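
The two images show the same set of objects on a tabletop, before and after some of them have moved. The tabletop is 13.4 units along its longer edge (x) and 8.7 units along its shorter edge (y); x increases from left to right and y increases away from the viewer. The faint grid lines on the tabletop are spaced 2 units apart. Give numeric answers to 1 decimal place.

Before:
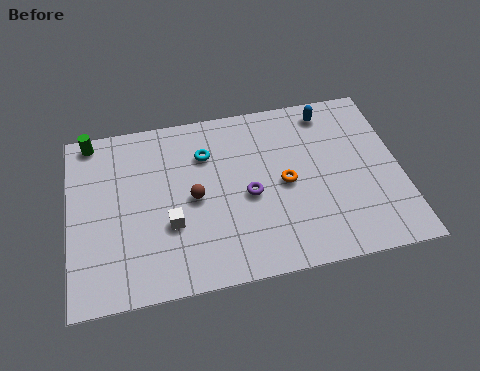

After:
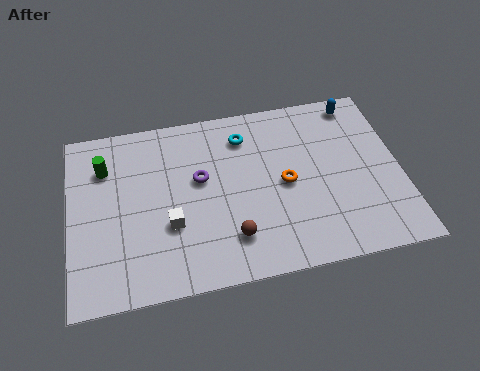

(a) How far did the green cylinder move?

1.6

From (1.0, 7.9) to (1.5, 6.4), the green cylinder covered √(0.5² + 1.5²) ≈ 1.6 units.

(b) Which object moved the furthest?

the brown sphere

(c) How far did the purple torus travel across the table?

2.2

The purple torus was near (7.2, 3.9) before and (5.3, 5.1) after, so it travelled √(1.9² + 1.2²) ≈ 2.2 units.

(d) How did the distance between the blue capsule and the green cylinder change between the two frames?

+0.8

The distance was about 9.7 in the first image and 10.5 in the second, so they moved 0.8 units further apart.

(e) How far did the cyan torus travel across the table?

1.7

The cyan torus was near (5.6, 6.3) before and (7.2, 6.9) after, so it travelled √(1.6² + 0.6²) ≈ 1.7 units.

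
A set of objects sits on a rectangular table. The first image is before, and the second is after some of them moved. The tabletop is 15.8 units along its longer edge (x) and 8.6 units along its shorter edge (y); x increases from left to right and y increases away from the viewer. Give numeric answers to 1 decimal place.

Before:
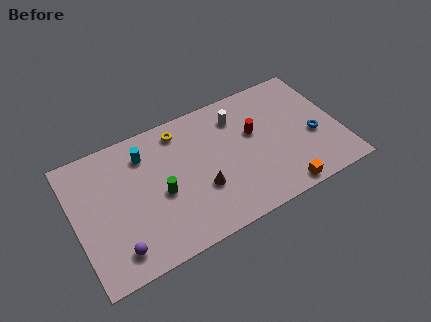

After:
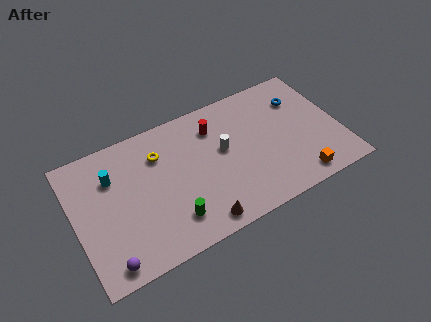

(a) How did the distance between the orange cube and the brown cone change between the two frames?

+1.0

They were about 5.0 units apart before and 6.0 after — 1.0 units further apart.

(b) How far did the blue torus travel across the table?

2.8

The blue torus was near (14.2, 3.5) before and (13.8, 6.3) after, so it travelled √(0.4² + 2.8²) ≈ 2.8 units.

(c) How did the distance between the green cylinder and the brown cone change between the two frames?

-0.7

The distance was about 2.4 in the first image and 1.7 in the second, so they moved 0.7 units closer together.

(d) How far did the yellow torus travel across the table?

1.7

The yellow torus moved from about (6.6, 7.3) to (5.2, 6.3), a distance of √(1.4² + 1.0²) ≈ 1.7.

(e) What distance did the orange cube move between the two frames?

1.1

The orange cube moved from about (11.8, 0.8) to (12.9, 1.1), a distance of √(1.1² + 0.3²) ≈ 1.1.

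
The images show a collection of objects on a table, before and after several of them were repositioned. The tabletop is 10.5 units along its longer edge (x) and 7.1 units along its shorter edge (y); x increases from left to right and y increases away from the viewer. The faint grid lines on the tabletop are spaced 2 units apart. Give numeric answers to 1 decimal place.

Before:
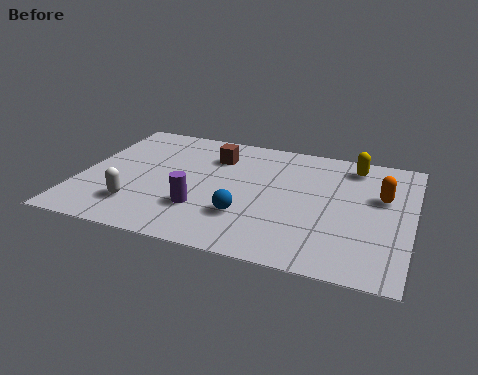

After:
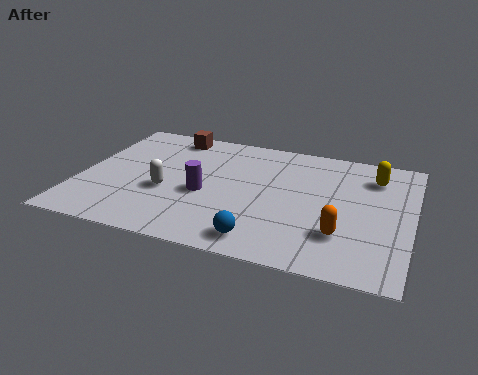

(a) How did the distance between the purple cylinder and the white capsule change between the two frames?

-0.8

The distance was about 2.0 in the first image and 1.2 in the second, so they moved 0.8 units closer together.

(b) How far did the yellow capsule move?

0.9

From (8.5, 6.0) to (9.2, 5.5), the yellow capsule covered √(0.7² + 0.5²) ≈ 0.9 units.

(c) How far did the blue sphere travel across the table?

1.3

The blue sphere was near (5.4, 2.1) before and (6.0, 1.0) after, so it travelled √(0.6² + 1.1²) ≈ 1.3 units.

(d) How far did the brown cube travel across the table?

1.7

The brown cube was near (4.1, 5.3) before and (2.6, 6.2) after, so it travelled √(1.5² + 0.9²) ≈ 1.7 units.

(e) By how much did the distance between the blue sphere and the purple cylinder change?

+1.4

Before: roughly 1.4 units apart; after: 2.8. That's 1.4 units further apart.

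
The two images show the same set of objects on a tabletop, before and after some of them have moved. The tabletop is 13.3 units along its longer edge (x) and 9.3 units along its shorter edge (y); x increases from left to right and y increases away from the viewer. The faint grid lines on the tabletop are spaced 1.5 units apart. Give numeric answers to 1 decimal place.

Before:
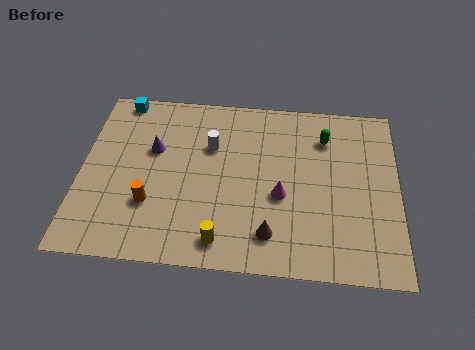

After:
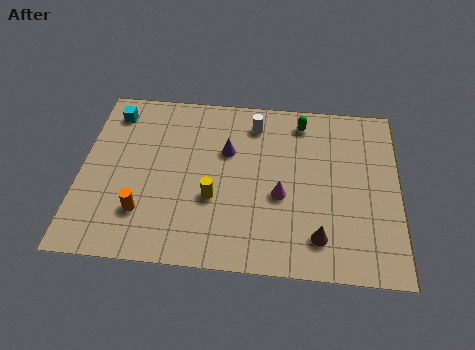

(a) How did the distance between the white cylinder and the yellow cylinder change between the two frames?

-0.4

Before: roughly 4.9 units apart; after: 4.5. That's 0.4 units closer together.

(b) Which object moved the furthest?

the purple cone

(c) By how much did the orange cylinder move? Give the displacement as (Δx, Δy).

(-0.3, -0.5)

The orange cylinder was at about (3.0, 2.9) and moved to about (2.7, 2.4).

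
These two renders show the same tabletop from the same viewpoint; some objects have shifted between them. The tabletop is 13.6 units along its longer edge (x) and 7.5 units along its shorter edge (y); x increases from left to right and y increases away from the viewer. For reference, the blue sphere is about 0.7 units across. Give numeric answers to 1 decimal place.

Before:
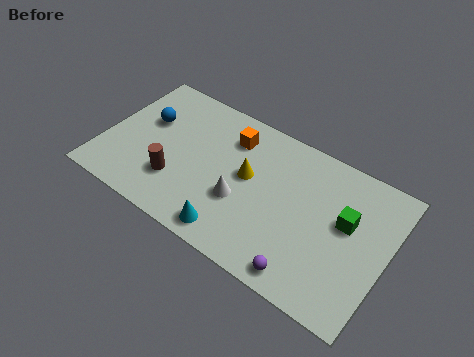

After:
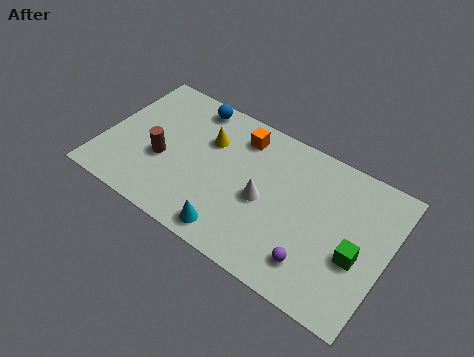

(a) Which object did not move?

the cyan cone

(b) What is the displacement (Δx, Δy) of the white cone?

(1.0, 0.6)

From the two frames, the white cone sits at roughly (6.8, 2.8) before and (7.8, 3.4) after.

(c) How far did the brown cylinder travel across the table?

1.1

The brown cylinder moved from about (3.7, 2.2) to (2.9, 3.0), a distance of √(0.8² + 0.8²) ≈ 1.1.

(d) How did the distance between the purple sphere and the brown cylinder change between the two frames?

+1.1

The distance was about 6.6 in the first image and 7.7 in the second, so they moved 1.1 units further apart.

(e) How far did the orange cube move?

0.5

The orange cube moved from about (5.8, 5.8) to (6.2, 6.1), a distance of √(0.4² + 0.3²) ≈ 0.5.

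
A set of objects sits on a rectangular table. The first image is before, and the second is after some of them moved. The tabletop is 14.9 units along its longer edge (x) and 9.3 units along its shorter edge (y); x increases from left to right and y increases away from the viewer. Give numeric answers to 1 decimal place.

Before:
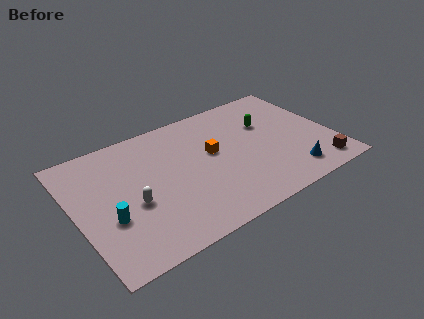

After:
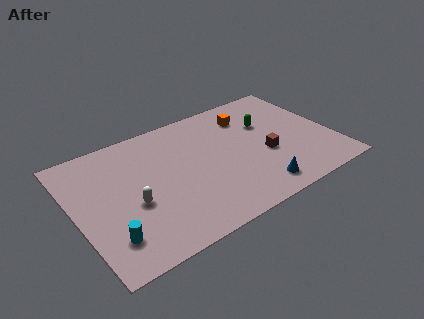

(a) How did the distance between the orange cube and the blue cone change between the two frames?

+0.4

They were about 5.4 units apart before and 5.8 after — 0.4 units further apart.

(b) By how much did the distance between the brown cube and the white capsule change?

-3.0

Before: roughly 10.8 units apart; after: 7.8. That's 3.0 units closer together.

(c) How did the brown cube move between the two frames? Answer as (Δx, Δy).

(-2.7, 2.4)

From the two frames, the brown cube sits at roughly (13.6, 1.3) before and (10.9, 3.7) after.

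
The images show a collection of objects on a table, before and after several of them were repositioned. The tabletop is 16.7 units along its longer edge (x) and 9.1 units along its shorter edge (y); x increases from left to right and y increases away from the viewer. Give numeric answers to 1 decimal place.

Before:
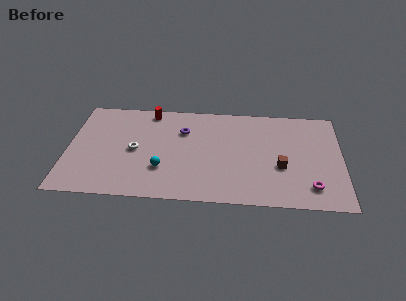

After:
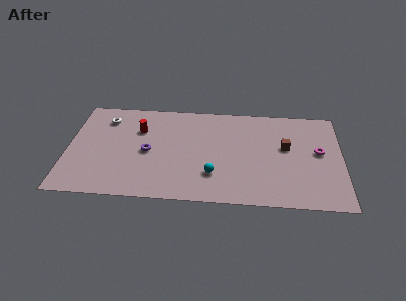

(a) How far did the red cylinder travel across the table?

1.9

The red cylinder moved from about (4.9, 8.1) to (4.3, 6.3), a distance of √(0.6² + 1.8²) ≈ 1.9.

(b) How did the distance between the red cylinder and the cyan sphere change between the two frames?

+0.6

They were about 5.4 units apart before and 6.0 after — 0.6 units further apart.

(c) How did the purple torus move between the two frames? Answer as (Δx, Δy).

(-2.1, -2.1)

The purple torus was at about (7.0, 6.4) and moved to about (4.9, 4.3).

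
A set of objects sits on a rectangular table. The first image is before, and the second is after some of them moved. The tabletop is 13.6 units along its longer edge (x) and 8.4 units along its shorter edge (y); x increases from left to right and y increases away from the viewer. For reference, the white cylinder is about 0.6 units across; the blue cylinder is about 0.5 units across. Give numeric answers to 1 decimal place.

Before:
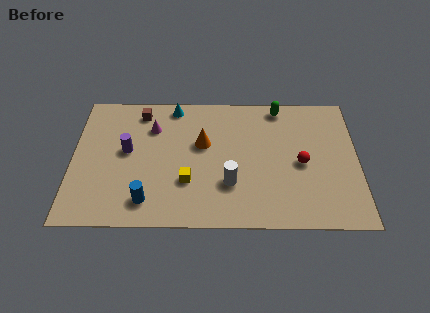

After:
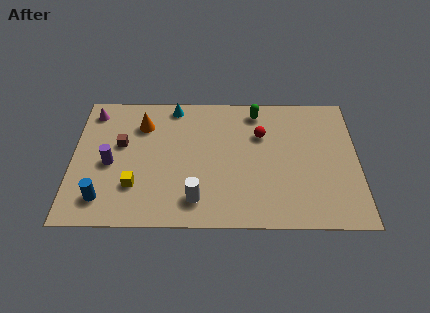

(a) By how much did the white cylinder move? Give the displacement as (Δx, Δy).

(-1.6, -1.0)

The white cylinder started near (7.5, 2.6) and ended near (5.9, 1.6).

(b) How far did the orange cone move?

3.1

From (6.2, 5.1) to (3.3, 6.3), the orange cone covered √(2.9² + 1.2²) ≈ 3.1 units.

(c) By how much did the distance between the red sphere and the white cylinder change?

+1.5

They were about 3.6 units apart before and 5.1 after — 1.5 units further apart.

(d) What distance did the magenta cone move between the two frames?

3.1

From (3.8, 6.1) to (0.9, 7.1), the magenta cone covered √(2.9² + 1.0²) ≈ 3.1 units.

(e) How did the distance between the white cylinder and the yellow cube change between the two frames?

+1.0

They were about 2.0 units apart before and 3.0 after — 1.0 units further apart.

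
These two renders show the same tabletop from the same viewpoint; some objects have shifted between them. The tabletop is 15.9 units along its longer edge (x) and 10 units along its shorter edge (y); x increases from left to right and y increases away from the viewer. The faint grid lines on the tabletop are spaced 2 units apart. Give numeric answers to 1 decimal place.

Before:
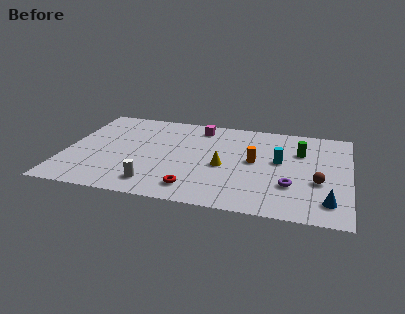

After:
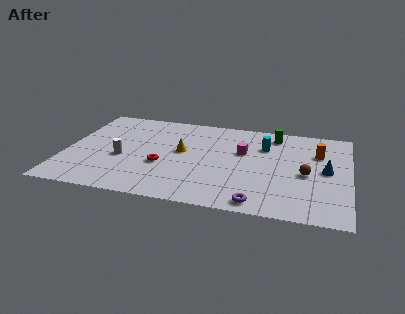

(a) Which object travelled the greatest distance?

the orange cylinder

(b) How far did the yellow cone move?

2.6

From (8.9, 4.4) to (6.5, 5.5), the yellow cone covered √(2.4² + 1.1²) ≈ 2.6 units.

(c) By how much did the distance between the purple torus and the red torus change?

+0.7

They were about 5.5 units apart before and 6.2 after — 0.7 units further apart.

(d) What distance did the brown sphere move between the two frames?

1.0

From (14.2, 3.8) to (13.5, 4.5), the brown sphere covered √(0.7² + 0.7²) ≈ 1.0 units.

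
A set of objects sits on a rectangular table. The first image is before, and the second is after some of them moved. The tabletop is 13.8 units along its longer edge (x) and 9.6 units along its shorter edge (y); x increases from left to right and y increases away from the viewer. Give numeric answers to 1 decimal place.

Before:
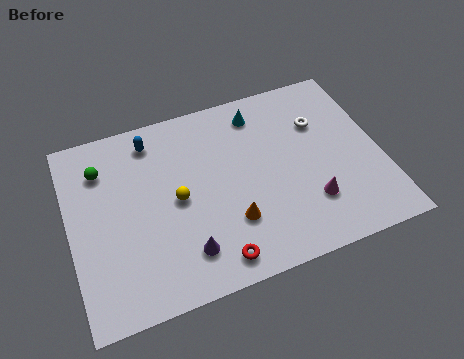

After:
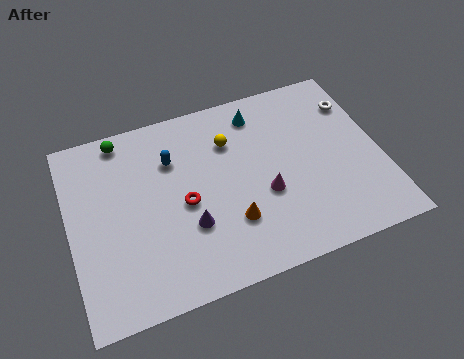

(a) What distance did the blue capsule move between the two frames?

1.5

The blue capsule was near (3.9, 8.1) before and (4.7, 6.8) after, so it travelled √(0.8² + 1.3²) ≈ 1.5 units.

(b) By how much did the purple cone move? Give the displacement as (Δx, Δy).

(0.3, 1.2)

The purple cone was at about (4.8, 2.0) and moved to about (5.1, 3.2).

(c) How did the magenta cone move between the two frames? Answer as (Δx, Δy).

(-1.9, 1.1)

From the two frames, the magenta cone sits at roughly (10.4, 2.6) before and (8.5, 3.7) after.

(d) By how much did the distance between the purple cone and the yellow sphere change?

+1.6

Before: roughly 2.7 units apart; after: 4.3. That's 1.6 units further apart.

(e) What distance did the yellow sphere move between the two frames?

3.4

The yellow sphere was near (4.7, 4.7) before and (7.3, 6.9) after, so it travelled √(2.6² + 2.2²) ≈ 3.4 units.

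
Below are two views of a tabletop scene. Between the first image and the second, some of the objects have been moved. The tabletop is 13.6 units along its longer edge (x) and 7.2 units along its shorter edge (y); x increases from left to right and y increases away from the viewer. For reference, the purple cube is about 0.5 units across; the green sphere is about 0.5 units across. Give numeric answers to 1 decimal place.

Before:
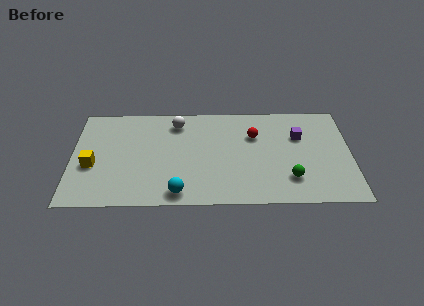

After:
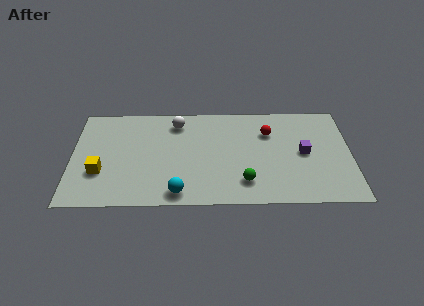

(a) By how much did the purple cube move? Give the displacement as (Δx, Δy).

(0.2, -1.2)

From the two frames, the purple cube sits at roughly (11.1, 4.8) before and (11.3, 3.6) after.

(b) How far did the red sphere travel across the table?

0.7

From (8.9, 4.9) to (9.6, 5.1), the red sphere covered √(0.7² + 0.2²) ≈ 0.7 units.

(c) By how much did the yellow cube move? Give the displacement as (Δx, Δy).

(0.4, -0.5)

The yellow cube started near (1.0, 2.9) and ended near (1.4, 2.4).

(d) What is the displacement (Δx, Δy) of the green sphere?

(-2.2, -0.2)

The green sphere started near (10.6, 1.8) and ended near (8.4, 1.6).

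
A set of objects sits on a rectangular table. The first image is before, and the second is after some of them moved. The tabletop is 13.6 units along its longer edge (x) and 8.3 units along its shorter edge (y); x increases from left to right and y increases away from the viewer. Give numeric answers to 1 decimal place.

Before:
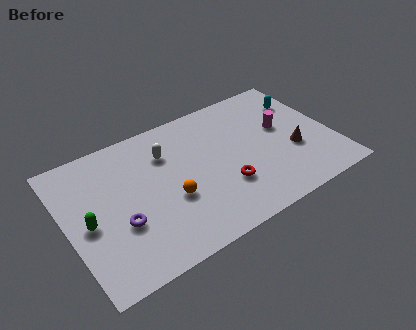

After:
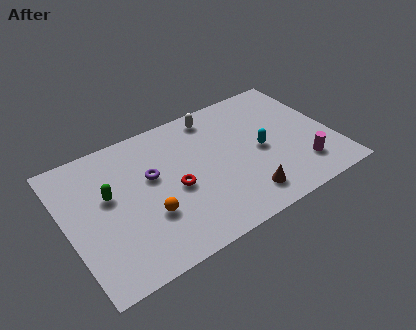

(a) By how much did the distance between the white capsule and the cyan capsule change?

-3.4

The distance was about 7.2 in the first image and 3.8 in the second, so they moved 3.4 units closer together.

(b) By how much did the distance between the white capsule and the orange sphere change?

+3.2

The distance was about 2.8 in the first image and 6.0 in the second, so they moved 3.2 units further apart.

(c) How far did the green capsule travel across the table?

1.6

The green capsule moved from about (1.0, 3.8) to (2.2, 4.9), a distance of √(1.2² + 1.1²) ≈ 1.6.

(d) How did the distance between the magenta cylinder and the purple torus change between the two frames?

-1.0

The distance was about 8.9 in the first image and 7.9 in the second, so they moved 1.0 units closer together.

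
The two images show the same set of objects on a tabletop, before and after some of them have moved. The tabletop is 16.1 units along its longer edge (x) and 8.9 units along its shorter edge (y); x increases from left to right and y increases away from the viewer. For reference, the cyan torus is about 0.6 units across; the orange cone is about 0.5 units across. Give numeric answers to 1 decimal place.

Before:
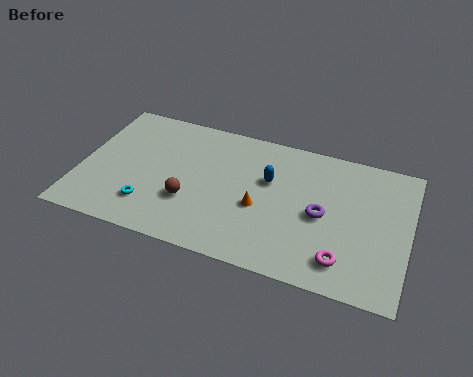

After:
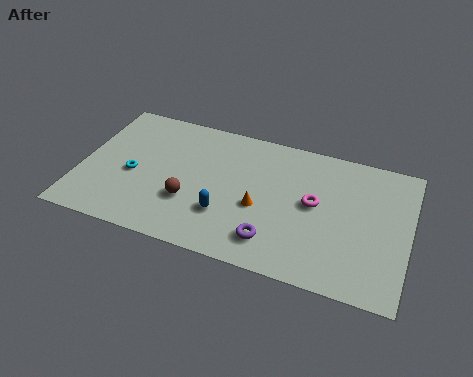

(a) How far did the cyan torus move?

2.1

The cyan torus moved from about (3.6, 2.1) to (2.6, 3.9), a distance of √(1.0² + 1.8²) ≈ 2.1.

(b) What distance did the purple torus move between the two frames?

3.3

The purple torus moved from about (11.9, 4.2) to (9.7, 1.8), a distance of √(2.2² + 2.4²) ≈ 3.3.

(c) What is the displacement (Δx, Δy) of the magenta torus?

(-1.6, 3.1)

From the two frames, the magenta torus sits at roughly (13.1, 1.7) before and (11.5, 4.8) after.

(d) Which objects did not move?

the brown sphere and the orange cone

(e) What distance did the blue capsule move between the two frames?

3.5

The blue capsule moved from about (9.2, 5.6) to (7.3, 2.7), a distance of √(1.9² + 2.9²) ≈ 3.5.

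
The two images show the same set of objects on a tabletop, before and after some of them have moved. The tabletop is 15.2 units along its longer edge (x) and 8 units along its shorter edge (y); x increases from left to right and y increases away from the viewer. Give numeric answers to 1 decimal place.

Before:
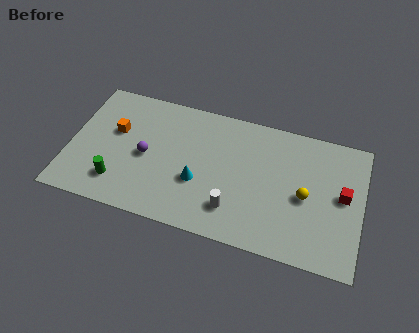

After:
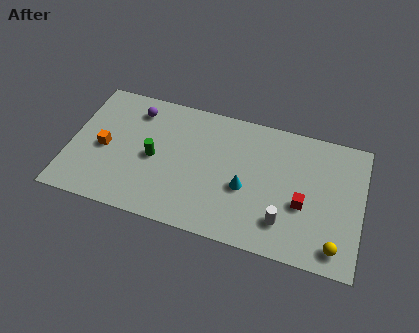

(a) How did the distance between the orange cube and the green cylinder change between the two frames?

-0.5

They were about 3.1 units apart before and 2.6 after — 0.5 units closer together.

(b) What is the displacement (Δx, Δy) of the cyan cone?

(2.4, 0.3)

The cyan cone started near (6.8, 3.0) and ended near (9.2, 3.3).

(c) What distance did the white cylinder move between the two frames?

2.6

The white cylinder was near (8.7, 1.9) before and (11.3, 1.9) after, so it travelled √(2.6² + 0.0²) ≈ 2.6 units.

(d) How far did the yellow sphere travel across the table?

3.0

The yellow sphere was near (12.3, 3.7) before and (14.0, 1.2) after, so it travelled √(1.7² + 2.5²) ≈ 3.0 units.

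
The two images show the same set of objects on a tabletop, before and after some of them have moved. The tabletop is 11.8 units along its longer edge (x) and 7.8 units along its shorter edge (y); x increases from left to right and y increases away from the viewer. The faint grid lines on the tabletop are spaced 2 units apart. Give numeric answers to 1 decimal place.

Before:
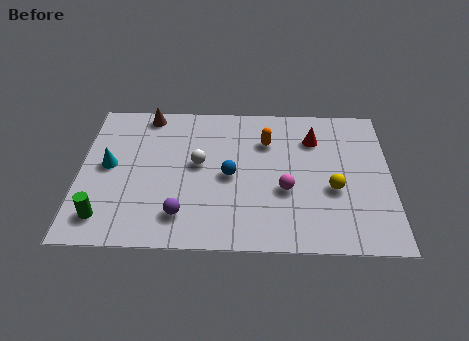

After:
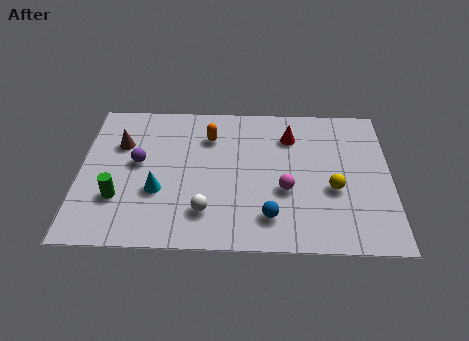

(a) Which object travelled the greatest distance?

the purple sphere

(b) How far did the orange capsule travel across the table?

2.2

From (7.1, 5.6) to (4.9, 5.8), the orange capsule covered √(2.2² + 0.2²) ≈ 2.2 units.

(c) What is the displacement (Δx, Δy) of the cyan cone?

(1.9, -1.3)

The cyan cone started near (1.1, 4.1) and ended near (3.0, 2.8).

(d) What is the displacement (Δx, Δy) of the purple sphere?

(-1.7, 2.7)

From the two frames, the purple sphere sits at roughly (3.9, 1.6) before and (2.2, 4.3) after.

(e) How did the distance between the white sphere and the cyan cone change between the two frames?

-1.3

They were about 3.4 units apart before and 2.1 after — 1.3 units closer together.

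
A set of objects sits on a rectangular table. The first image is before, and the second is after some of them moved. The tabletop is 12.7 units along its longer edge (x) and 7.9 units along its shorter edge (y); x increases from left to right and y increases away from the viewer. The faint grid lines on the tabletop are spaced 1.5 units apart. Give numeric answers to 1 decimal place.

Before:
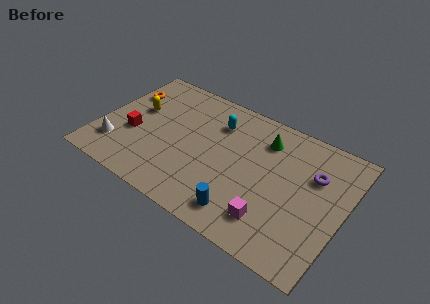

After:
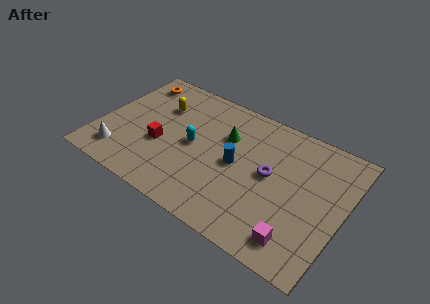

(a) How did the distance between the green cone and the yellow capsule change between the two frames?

-3.1

Before: roughly 6.7 units apart; after: 3.6. That's 3.1 units closer together.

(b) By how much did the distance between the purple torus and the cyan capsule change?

-1.2

The distance was about 5.2 in the first image and 4.0 in the second, so they moved 1.2 units closer together.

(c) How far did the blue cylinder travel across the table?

2.7

The blue cylinder was near (8.0, 1.3) before and (7.2, 3.9) after, so it travelled √(0.8² + 2.6²) ≈ 2.7 units.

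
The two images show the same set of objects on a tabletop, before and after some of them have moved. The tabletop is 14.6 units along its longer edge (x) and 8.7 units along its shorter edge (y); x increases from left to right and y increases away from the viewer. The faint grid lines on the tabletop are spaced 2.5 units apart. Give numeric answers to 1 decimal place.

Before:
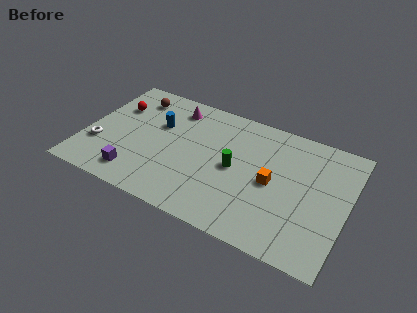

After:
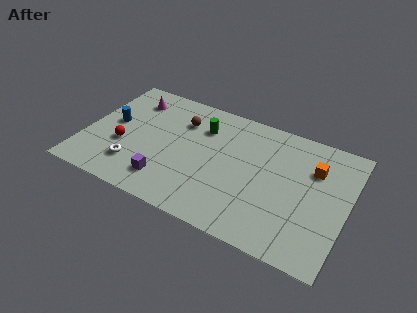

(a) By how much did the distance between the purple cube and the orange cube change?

+1.0

They were about 7.8 units apart before and 8.8 after — 1.0 units further apart.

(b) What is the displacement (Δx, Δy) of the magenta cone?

(-2.4, -0.3)

The magenta cone was at about (4.6, 7.2) and moved to about (2.2, 6.9).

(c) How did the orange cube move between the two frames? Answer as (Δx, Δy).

(2.1, 1.9)

The orange cube started near (10.5, 4.2) and ended near (12.6, 6.1).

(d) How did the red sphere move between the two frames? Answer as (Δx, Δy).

(0.8, -2.7)

The red sphere was at about (1.4, 6.0) and moved to about (2.2, 3.3).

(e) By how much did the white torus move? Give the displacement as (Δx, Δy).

(2.1, -0.7)

The white torus started near (0.9, 2.8) and ended near (3.0, 2.1).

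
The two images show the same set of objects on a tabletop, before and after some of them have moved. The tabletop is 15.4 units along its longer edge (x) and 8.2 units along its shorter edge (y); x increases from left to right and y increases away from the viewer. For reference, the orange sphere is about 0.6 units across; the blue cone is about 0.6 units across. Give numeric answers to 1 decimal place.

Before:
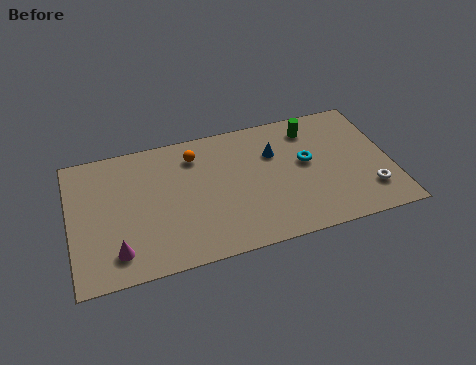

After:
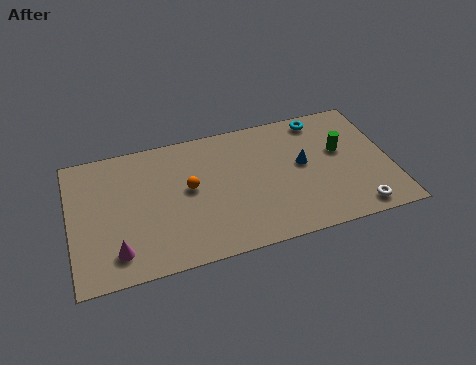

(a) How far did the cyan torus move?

2.8

The cyan torus was near (11.4, 4.6) before and (12.3, 7.2) after, so it travelled √(0.9² + 2.6²) ≈ 2.8 units.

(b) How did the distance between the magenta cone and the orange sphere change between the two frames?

-1.7

The distance was about 6.3 in the first image and 4.6 in the second, so they moved 1.7 units closer together.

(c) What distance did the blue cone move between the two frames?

1.7

The blue cone moved from about (9.9, 5.6) to (11.2, 4.5), a distance of √(1.3² + 1.1²) ≈ 1.7.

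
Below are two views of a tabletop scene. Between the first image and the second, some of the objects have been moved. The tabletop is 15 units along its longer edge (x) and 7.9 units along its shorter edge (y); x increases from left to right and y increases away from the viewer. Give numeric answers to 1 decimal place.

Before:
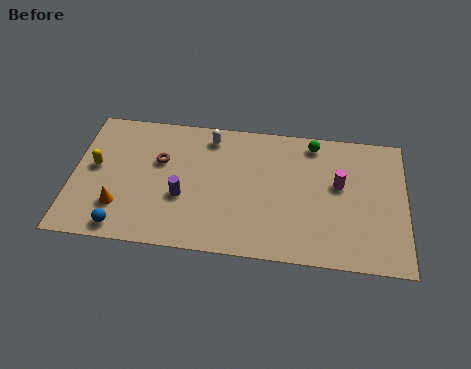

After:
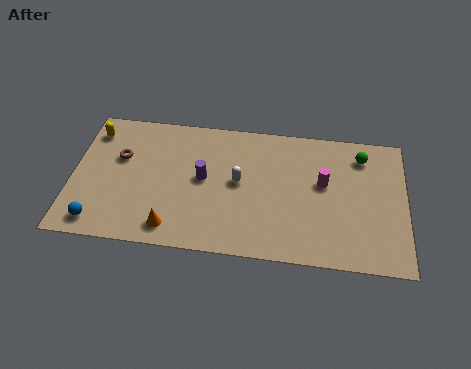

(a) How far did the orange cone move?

2.6

The orange cone moved from about (2.2, 2.1) to (4.6, 1.2), a distance of √(2.4² + 0.9²) ≈ 2.6.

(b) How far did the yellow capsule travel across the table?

2.1

The yellow capsule moved from about (1.0, 4.3) to (0.8, 6.4), a distance of √(0.2² + 2.1²) ≈ 2.1.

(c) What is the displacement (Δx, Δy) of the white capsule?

(1.4, -2.5)

The white capsule started near (6.1, 6.7) and ended near (7.5, 4.2).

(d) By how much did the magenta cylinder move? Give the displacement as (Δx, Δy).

(-0.7, 0.0)

The magenta cylinder started near (12.0, 4.6) and ended near (11.3, 4.6).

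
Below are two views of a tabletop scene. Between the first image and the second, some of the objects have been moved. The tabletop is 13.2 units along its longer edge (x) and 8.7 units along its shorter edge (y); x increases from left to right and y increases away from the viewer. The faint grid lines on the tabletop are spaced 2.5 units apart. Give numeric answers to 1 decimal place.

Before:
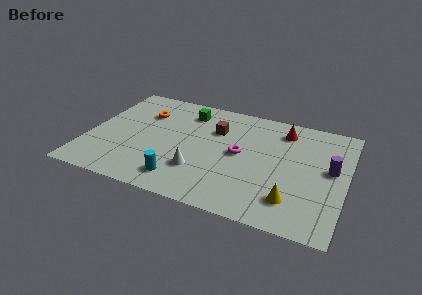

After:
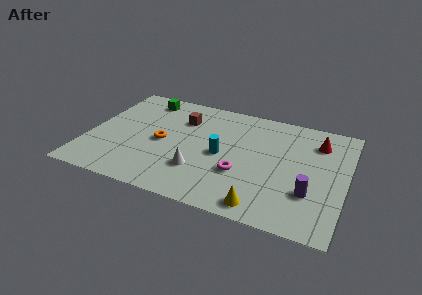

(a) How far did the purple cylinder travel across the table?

2.3

From (12.4, 4.8) to (11.5, 2.7), the purple cylinder covered √(0.9² + 2.1²) ≈ 2.3 units.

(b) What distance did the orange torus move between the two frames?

2.4

The orange torus was near (2.6, 6.2) before and (3.8, 4.1) after, so it travelled √(1.2² + 2.1²) ≈ 2.4 units.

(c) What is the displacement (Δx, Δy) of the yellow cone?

(-1.4, -0.9)

The yellow cone started near (10.7, 1.9) and ended near (9.3, 1.0).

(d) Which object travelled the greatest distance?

the cyan cylinder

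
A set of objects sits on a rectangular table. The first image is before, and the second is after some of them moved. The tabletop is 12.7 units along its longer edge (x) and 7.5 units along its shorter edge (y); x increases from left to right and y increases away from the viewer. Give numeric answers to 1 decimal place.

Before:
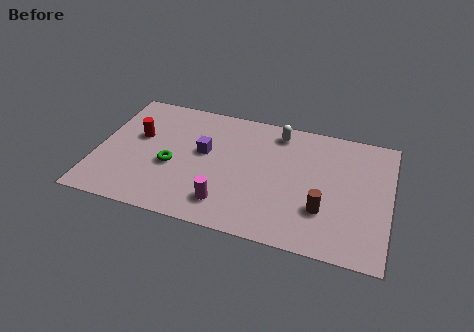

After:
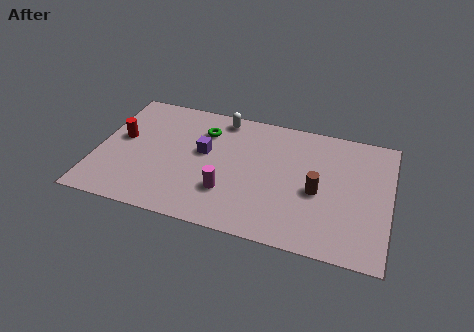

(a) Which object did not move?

the purple cube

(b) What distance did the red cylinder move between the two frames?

0.8

The red cylinder moved from about (1.7, 4.5) to (1.0, 4.2), a distance of √(0.7² + 0.3²) ≈ 0.8.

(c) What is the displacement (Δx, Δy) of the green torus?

(1.2, 2.5)

The green torus started near (3.3, 3.1) and ended near (4.5, 5.6).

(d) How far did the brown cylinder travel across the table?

1.0

From (9.9, 2.3) to (9.6, 3.3), the brown cylinder covered √(0.3² + 1.0²) ≈ 1.0 units.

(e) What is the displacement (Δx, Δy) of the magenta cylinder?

(0.0, 0.7)

From the two frames, the magenta cylinder sits at roughly (5.8, 1.5) before and (5.8, 2.2) after.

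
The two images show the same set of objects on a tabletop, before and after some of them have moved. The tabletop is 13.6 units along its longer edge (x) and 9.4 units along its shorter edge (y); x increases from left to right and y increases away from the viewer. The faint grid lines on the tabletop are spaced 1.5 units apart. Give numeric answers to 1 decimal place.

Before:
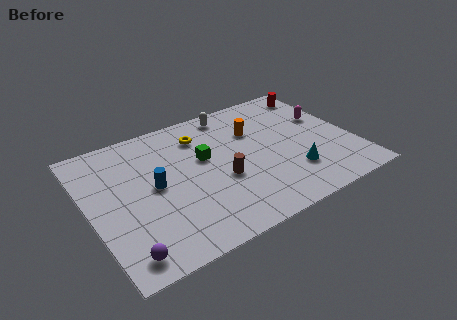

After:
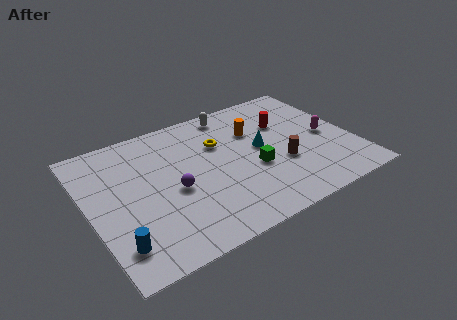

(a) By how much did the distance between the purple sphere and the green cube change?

-2.4

The distance was about 6.5 in the first image and 4.1 in the second, so they moved 2.4 units closer together.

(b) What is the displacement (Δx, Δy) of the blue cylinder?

(-2.3, -2.9)

The blue cylinder started near (3.3, 4.8) and ended near (1.0, 1.9).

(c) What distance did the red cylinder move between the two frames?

2.8

The red cylinder was near (12.6, 8.0) before and (10.4, 6.3) after, so it travelled √(2.2² + 1.7²) ≈ 2.8 units.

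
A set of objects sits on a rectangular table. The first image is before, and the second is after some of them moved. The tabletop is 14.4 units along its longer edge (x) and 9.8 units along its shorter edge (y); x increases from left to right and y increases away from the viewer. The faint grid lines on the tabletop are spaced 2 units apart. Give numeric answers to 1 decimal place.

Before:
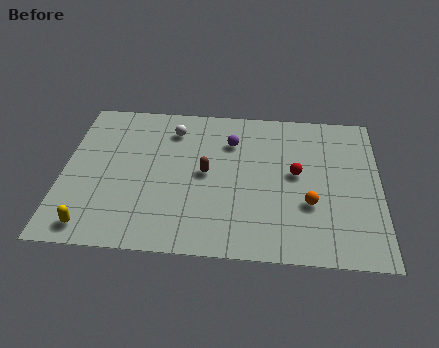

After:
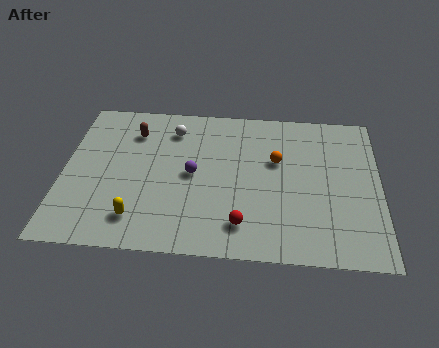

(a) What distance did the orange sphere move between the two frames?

3.1

The orange sphere moved from about (11.2, 3.4) to (9.7, 6.1), a distance of √(1.5² + 2.7²) ≈ 3.1.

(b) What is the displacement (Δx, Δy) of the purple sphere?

(-1.7, -2.3)

The purple sphere started near (7.6, 7.2) and ended near (5.9, 4.9).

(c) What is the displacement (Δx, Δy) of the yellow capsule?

(2.0, 0.7)

The yellow capsule was at about (1.5, 1.2) and moved to about (3.5, 1.9).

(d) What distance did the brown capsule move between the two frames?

4.2

From (6.5, 5.0) to (3.1, 7.5), the brown capsule covered √(3.4² + 2.5²) ≈ 4.2 units.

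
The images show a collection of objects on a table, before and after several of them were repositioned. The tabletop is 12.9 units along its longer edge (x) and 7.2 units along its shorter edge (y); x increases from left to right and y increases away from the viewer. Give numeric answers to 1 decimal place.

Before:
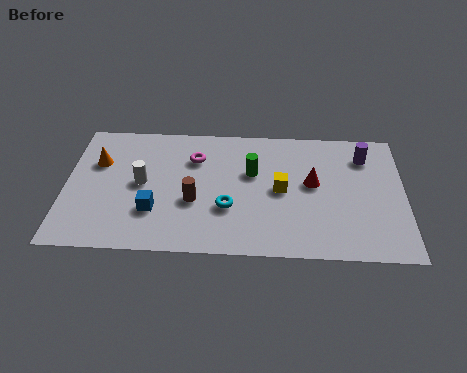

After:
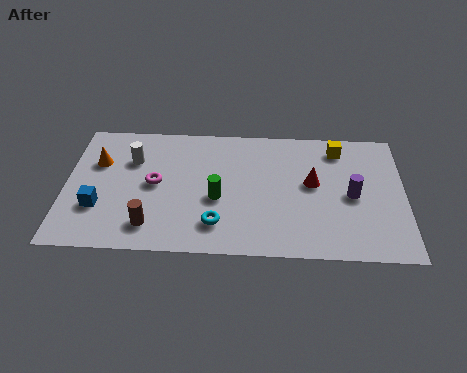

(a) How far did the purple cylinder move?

2.3

From (11.4, 5.6) to (10.9, 3.4), the purple cylinder covered √(0.5² + 2.2²) ≈ 2.3 units.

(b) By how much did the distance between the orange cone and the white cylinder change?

-0.7

They were about 2.0 units apart before and 1.3 after — 0.7 units closer together.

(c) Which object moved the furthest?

the yellow cube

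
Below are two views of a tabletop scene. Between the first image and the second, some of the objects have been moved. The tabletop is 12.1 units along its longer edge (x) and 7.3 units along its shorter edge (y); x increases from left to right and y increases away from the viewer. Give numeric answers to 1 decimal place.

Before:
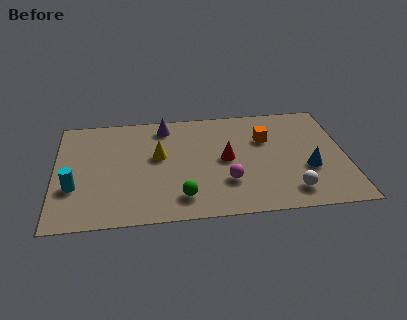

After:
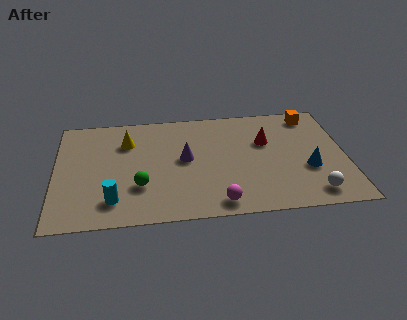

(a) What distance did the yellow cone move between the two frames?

1.7

The yellow cone moved from about (4.3, 4.2) to (3.0, 5.3), a distance of √(1.3² + 1.1²) ≈ 1.7.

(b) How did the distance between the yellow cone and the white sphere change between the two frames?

+2.6

Before: roughly 6.1 units apart; after: 8.7. That's 2.6 units further apart.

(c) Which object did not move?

the blue cone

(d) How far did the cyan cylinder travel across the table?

1.9

The cyan cylinder moved from about (0.8, 2.5) to (2.4, 1.5), a distance of √(1.6² + 1.0²) ≈ 1.9.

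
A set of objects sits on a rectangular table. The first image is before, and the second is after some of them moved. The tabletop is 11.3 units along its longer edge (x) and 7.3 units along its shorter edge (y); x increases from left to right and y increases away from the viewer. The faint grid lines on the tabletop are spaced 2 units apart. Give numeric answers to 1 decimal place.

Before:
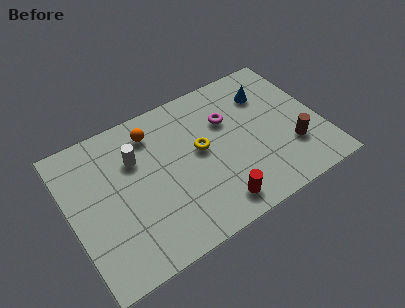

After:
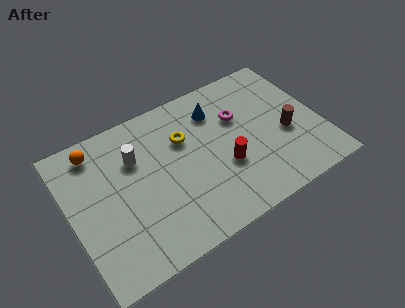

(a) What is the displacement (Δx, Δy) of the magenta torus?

(0.5, -0.1)

The magenta torus was at about (7.3, 4.9) and moved to about (7.8, 4.8).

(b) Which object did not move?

the white cylinder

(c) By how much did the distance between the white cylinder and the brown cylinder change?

-0.4

They were about 7.3 units apart before and 6.9 after — 0.4 units closer together.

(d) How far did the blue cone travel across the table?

2.3

From (9.2, 5.4) to (6.9, 5.6), the blue cone covered √(2.3² + 0.2²) ≈ 2.3 units.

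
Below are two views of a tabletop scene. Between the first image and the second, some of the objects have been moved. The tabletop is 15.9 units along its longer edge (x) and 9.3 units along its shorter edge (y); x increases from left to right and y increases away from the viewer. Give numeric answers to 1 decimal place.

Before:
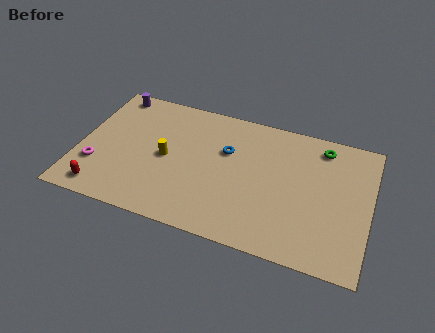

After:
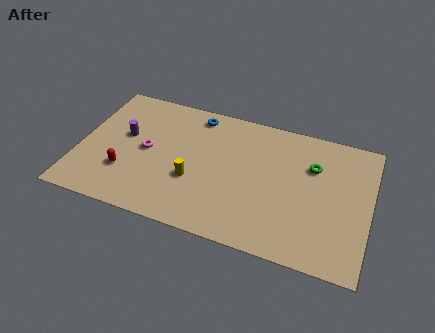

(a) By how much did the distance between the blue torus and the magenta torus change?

-3.4

The distance was about 7.6 in the first image and 4.2 in the second, so they moved 3.4 units closer together.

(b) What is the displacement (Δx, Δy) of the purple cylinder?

(1.0, -2.9)

From the two frames, the purple cylinder sits at roughly (1.4, 8.3) before and (2.4, 5.4) after.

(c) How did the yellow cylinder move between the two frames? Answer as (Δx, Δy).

(1.6, -1.1)

The yellow cylinder started near (4.8, 4.5) and ended near (6.4, 3.4).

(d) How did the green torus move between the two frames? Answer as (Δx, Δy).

(-0.4, -1.5)

From the two frames, the green torus sits at roughly (13.1, 7.9) before and (12.7, 6.4) after.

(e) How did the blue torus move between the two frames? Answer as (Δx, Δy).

(-1.9, 2.1)

The blue torus started near (8.0, 6.0) and ended near (6.1, 8.1).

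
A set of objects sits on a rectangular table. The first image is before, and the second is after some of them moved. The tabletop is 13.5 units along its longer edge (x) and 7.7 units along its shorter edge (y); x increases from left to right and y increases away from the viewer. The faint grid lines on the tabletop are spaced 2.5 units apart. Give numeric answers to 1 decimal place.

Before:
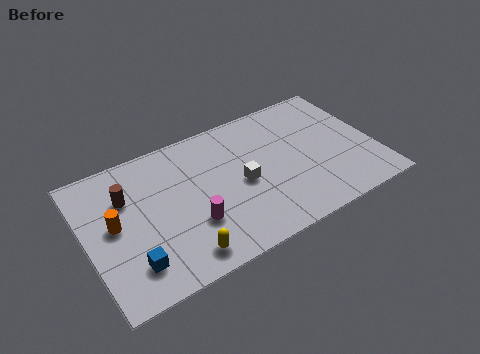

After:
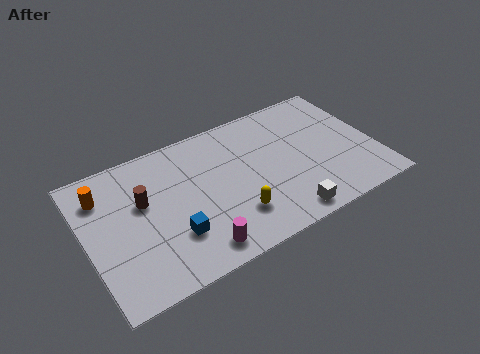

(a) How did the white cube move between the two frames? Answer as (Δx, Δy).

(1.6, -2.7)

The white cube was at about (7.2, 3.6) and moved to about (8.8, 0.9).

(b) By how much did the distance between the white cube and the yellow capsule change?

-1.6

The distance was about 4.1 in the first image and 2.5 in the second, so they moved 1.6 units closer together.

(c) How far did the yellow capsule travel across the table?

2.8

The yellow capsule was near (4.0, 1.1) before and (6.6, 2.0) after, so it travelled √(2.6² + 0.9²) ≈ 2.8 units.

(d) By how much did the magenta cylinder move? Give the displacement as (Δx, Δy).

(0.0, -1.4)

The magenta cylinder started near (4.7, 2.5) and ended near (4.7, 1.1).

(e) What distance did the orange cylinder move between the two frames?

1.8

The orange cylinder moved from about (1.3, 4.1) to (1.0, 5.9), a distance of √(0.3² + 1.8²) ≈ 1.8.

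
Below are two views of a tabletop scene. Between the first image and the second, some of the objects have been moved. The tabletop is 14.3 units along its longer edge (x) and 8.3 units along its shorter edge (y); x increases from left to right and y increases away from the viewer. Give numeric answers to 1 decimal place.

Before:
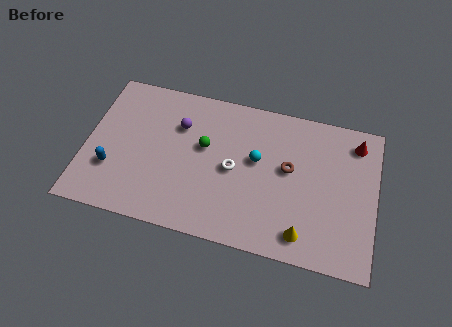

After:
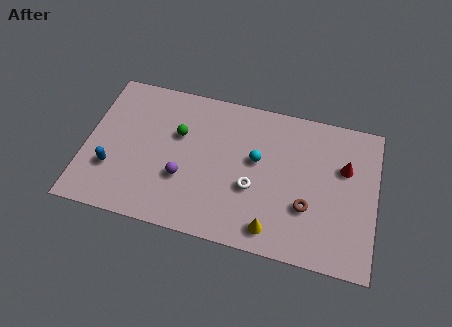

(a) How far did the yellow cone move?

1.5

From (10.9, 1.3) to (9.4, 1.2), the yellow cone covered √(1.5² + 0.1²) ≈ 1.5 units.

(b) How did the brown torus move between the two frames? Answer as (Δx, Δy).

(1.0, -1.9)

The brown torus was at about (10.0, 4.7) and moved to about (11.0, 2.8).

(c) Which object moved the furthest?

the purple sphere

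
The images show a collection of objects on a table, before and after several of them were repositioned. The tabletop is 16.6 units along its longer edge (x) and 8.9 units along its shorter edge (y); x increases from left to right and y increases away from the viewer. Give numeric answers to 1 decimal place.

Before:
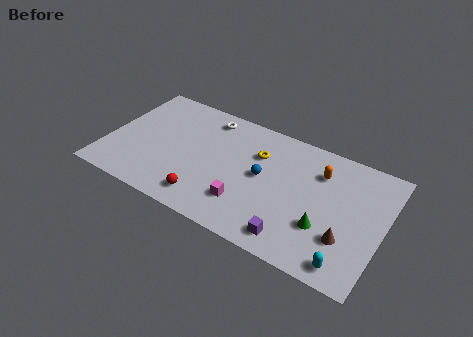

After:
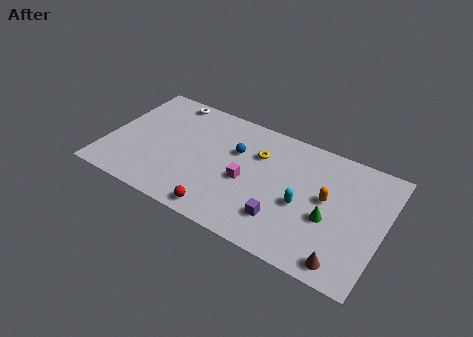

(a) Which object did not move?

the yellow torus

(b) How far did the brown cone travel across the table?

1.6

From (14.6, 2.7) to (14.7, 1.1), the brown cone covered √(0.1² + 1.6²) ≈ 1.6 units.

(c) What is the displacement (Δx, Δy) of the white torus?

(-2.5, 0.4)

The white torus started near (5.6, 7.6) and ended near (3.1, 8.0).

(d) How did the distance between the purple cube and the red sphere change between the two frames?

-1.6

They were about 5.3 units apart before and 3.7 after — 1.6 units closer together.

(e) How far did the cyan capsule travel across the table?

4.0

From (14.9, 1.1) to (11.9, 3.8), the cyan capsule covered √(3.0² + 2.7²) ≈ 4.0 units.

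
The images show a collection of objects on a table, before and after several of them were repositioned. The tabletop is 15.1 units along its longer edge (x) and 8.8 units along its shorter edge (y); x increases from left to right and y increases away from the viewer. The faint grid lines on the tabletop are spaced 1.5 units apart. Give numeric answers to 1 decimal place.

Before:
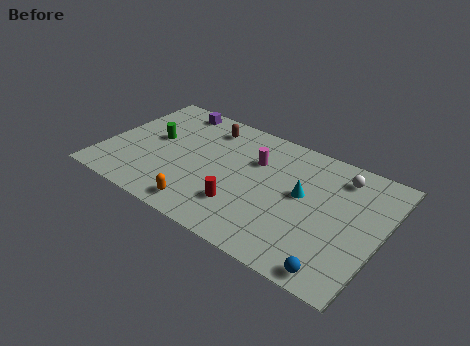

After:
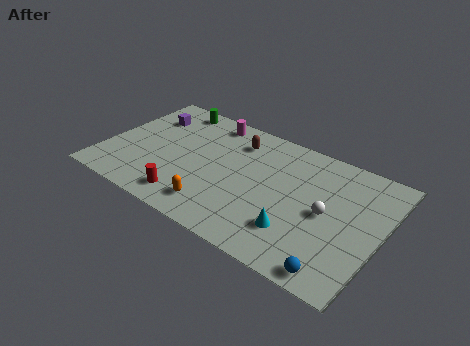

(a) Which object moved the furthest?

the magenta cylinder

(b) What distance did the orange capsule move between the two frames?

0.7

The orange capsule moved from about (6.0, 1.2) to (6.6, 1.6), a distance of √(0.6² + 0.4²) ≈ 0.7.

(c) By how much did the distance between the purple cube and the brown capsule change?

+2.8

The distance was about 2.2 in the first image and 5.0 in the second, so they moved 2.8 units further apart.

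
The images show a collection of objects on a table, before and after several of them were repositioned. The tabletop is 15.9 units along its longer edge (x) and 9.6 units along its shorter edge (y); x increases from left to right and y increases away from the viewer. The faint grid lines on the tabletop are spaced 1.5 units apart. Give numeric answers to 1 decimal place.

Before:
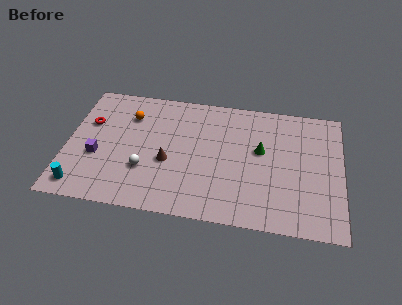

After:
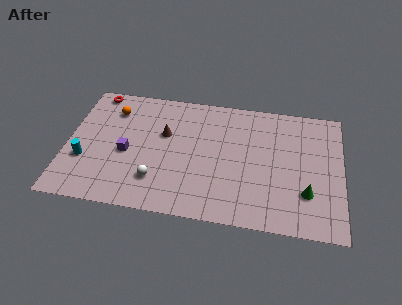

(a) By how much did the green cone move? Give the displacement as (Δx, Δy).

(2.7, -2.8)

From the two frames, the green cone sits at roughly (11.2, 5.6) before and (13.9, 2.8) after.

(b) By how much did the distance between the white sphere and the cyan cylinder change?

+0.3

The distance was about 4.0 in the first image and 4.3 in the second, so they moved 0.3 units further apart.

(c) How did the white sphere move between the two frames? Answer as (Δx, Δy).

(0.7, -0.7)

The white sphere was at about (4.6, 3.1) and moved to about (5.3, 2.4).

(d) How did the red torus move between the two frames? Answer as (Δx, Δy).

(0.2, 2.5)

The red torus was at about (1.2, 6.2) and moved to about (1.4, 8.7).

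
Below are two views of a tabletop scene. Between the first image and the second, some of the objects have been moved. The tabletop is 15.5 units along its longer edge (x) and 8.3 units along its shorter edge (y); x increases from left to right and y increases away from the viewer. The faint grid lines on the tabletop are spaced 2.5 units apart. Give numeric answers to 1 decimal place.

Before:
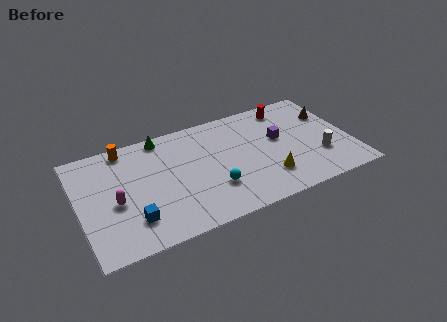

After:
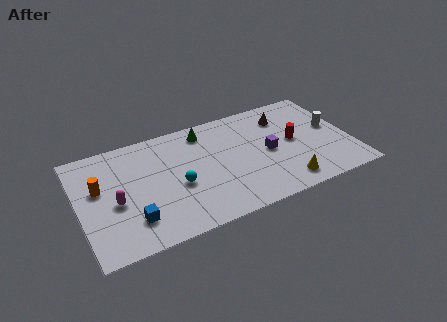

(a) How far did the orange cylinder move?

2.9

The orange cylinder moved from about (2.9, 7.4) to (1.2, 5.0), a distance of √(1.7² + 2.4²) ≈ 2.9.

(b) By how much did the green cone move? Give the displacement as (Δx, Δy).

(2.4, -0.5)

From the two frames, the green cone sits at roughly (5.0, 7.5) before and (7.4, 7.0) after.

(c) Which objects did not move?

the magenta capsule and the blue cube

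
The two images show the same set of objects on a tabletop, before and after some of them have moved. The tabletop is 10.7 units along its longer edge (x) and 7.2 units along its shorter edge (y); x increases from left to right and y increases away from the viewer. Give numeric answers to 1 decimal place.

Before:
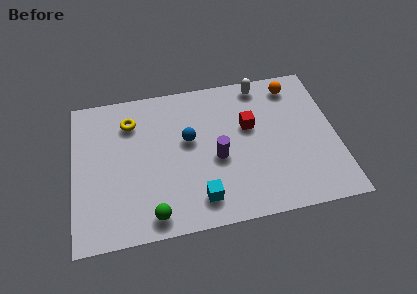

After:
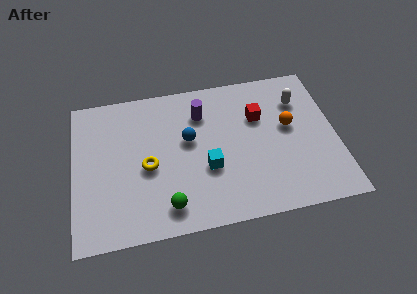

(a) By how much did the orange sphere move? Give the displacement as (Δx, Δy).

(-0.3, -2.0)

The orange sphere was at about (9.1, 6.1) and moved to about (8.8, 4.1).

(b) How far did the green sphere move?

0.7

From (3.1, 0.9) to (3.7, 1.2), the green sphere covered √(0.6² + 0.3²) ≈ 0.7 units.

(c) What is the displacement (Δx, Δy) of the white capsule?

(1.5, -1.1)

The white capsule started near (7.8, 6.4) and ended near (9.3, 5.3).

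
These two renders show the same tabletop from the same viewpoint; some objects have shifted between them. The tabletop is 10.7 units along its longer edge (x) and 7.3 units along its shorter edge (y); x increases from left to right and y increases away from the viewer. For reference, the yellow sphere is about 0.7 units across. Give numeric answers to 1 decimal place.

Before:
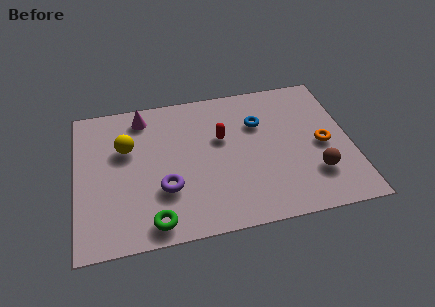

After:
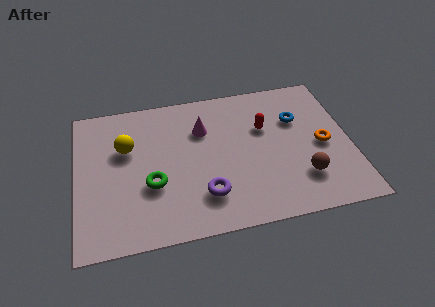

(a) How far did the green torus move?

1.8

From (2.9, 0.9) to (2.9, 2.7), the green torus covered √(0.0² + 1.8²) ≈ 1.8 units.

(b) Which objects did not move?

the yellow sphere and the orange torus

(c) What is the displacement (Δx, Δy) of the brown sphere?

(-0.5, -0.1)

The brown sphere started near (9.2, 2.0) and ended near (8.7, 1.9).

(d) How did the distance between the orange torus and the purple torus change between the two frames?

-1.3

They were about 6.3 units apart before and 5.0 after — 1.3 units closer together.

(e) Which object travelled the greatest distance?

the magenta cone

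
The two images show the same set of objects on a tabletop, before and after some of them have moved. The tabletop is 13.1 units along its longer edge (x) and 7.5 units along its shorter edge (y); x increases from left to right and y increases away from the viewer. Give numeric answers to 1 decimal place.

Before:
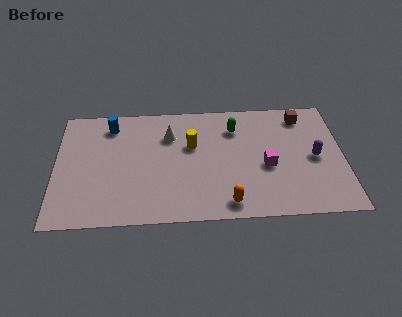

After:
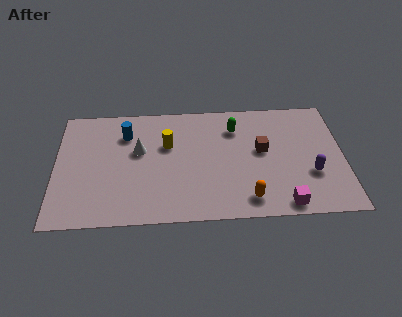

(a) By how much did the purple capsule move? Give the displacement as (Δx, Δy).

(-0.2, -1.0)

The purple capsule was at about (11.8, 3.6) and moved to about (11.6, 2.6).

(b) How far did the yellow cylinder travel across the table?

1.1

The yellow cylinder moved from about (6.2, 4.7) to (5.1, 4.8), a distance of √(1.1² + 0.1²) ≈ 1.1.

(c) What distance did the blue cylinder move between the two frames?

0.9

From (2.5, 6.2) to (3.2, 5.6), the blue cylinder covered √(0.7² + 0.6²) ≈ 0.9 units.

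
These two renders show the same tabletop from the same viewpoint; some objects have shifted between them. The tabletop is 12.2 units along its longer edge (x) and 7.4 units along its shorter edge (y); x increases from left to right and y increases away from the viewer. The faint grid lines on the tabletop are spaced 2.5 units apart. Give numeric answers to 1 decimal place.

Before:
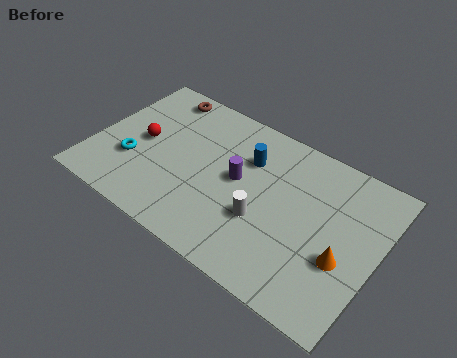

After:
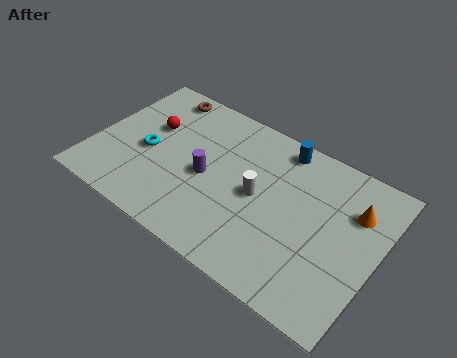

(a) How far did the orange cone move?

2.4

From (10.9, 2.8) to (11.0, 5.2), the orange cone covered √(0.1² + 2.4²) ≈ 2.4 units.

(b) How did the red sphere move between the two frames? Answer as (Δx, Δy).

(0.2, 0.9)

The red sphere was at about (2.0, 3.7) and moved to about (2.2, 4.6).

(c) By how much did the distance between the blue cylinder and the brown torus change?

+1.0

Before: roughly 4.4 units apart; after: 5.4. That's 1.0 units further apart.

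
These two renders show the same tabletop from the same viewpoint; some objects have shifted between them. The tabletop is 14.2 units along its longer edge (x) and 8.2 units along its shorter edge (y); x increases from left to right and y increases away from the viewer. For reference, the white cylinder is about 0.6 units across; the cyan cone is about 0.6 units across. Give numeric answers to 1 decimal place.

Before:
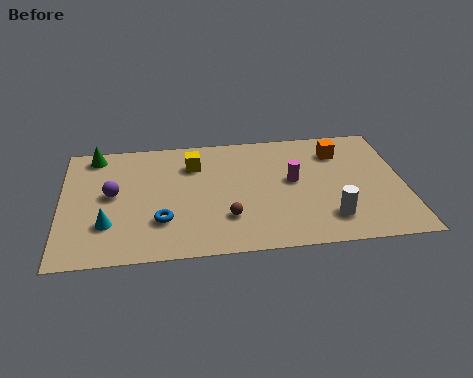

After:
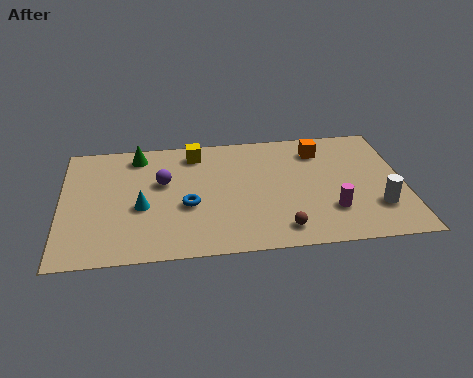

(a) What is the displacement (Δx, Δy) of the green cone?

(1.8, -0.2)

The green cone started near (1.4, 7.2) and ended near (3.2, 7.0).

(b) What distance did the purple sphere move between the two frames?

2.2

The purple sphere was near (2.1, 4.4) before and (4.2, 5.0) after, so it travelled √(2.1² + 0.6²) ≈ 2.2 units.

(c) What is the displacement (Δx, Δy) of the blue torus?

(1.1, 0.9)

The blue torus was at about (4.1, 2.4) and moved to about (5.2, 3.3).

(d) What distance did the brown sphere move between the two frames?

2.4

The brown sphere was near (6.8, 2.3) before and (9.0, 1.3) after, so it travelled √(2.2² + 1.0²) ≈ 2.4 units.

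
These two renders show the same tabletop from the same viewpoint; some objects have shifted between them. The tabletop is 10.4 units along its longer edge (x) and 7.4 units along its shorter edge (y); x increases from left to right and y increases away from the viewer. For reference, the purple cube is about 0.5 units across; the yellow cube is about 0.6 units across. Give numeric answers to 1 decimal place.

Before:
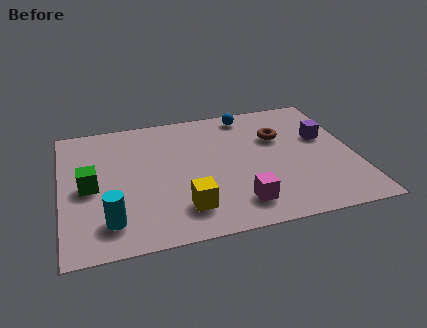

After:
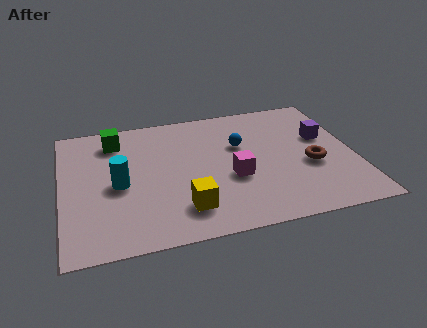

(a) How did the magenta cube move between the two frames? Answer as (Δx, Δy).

(-0.1, 1.5)

The magenta cube was at about (6.1, 1.4) and moved to about (6.0, 2.9).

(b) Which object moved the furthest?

the green cube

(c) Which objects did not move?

the yellow cube and the purple cube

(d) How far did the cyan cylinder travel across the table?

1.9

From (1.6, 1.5) to (2.0, 3.4), the cyan cylinder covered √(0.4² + 1.9²) ≈ 1.9 units.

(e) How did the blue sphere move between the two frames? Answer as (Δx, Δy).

(-0.4, -1.8)

From the two frames, the blue sphere sits at roughly (6.8, 6.5) before and (6.4, 4.7) after.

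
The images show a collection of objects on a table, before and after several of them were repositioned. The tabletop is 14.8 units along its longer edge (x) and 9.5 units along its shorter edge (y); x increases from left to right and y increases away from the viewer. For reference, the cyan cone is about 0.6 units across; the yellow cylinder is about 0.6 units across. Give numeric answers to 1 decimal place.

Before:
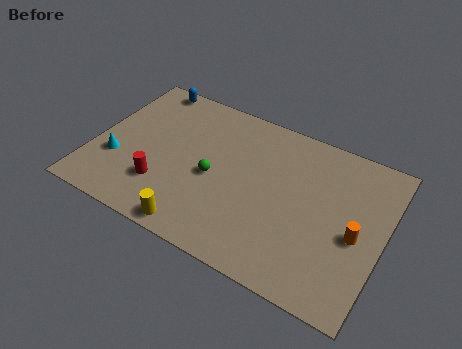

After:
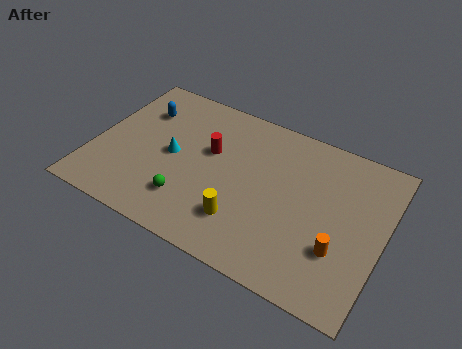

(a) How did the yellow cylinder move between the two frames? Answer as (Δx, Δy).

(2.1, 1.5)

The yellow cylinder started near (5.9, 0.9) and ended near (8.0, 2.4).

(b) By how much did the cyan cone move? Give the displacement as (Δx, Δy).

(2.7, 1.5)

The cyan cone started near (1.3, 3.2) and ended near (4.0, 4.7).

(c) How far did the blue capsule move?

1.8

From (2.0, 8.7) to (2.0, 6.9), the blue capsule covered √(0.0² + 1.8²) ≈ 1.8 units.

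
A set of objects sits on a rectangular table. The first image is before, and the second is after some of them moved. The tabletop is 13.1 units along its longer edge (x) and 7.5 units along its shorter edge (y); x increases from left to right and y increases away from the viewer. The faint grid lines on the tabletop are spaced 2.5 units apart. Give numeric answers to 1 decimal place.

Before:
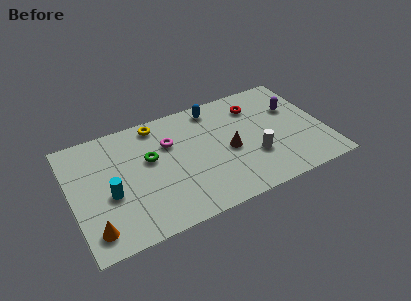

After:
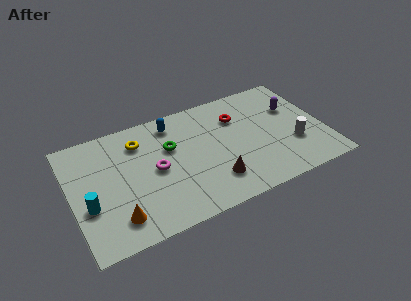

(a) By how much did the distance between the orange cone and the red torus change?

-2.2

Before: roughly 10.0 units apart; after: 7.8. That's 2.2 units closer together.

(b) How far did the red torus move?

1.1

From (9.8, 5.8) to (8.8, 5.4), the red torus covered √(1.0² + 0.4²) ≈ 1.1 units.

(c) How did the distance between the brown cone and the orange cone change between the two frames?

-2.5

They were about 7.5 units apart before and 5.0 after — 2.5 units closer together.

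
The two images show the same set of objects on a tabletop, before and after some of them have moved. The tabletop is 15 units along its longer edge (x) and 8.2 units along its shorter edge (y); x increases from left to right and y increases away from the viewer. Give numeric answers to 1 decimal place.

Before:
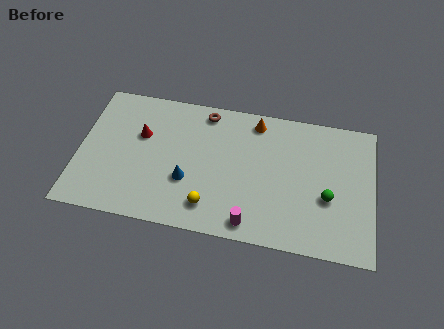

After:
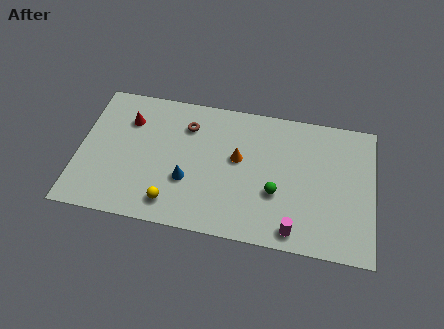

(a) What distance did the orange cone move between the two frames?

2.5

From (8.9, 7.1) to (8.1, 4.7), the orange cone covered √(0.8² + 2.4²) ≈ 2.5 units.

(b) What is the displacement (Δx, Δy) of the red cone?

(-0.7, 0.8)

The red cone started near (3.1, 5.2) and ended near (2.4, 6.0).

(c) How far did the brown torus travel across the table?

1.3

From (6.3, 7.2) to (5.4, 6.2), the brown torus covered √(0.9² + 1.0²) ≈ 1.3 units.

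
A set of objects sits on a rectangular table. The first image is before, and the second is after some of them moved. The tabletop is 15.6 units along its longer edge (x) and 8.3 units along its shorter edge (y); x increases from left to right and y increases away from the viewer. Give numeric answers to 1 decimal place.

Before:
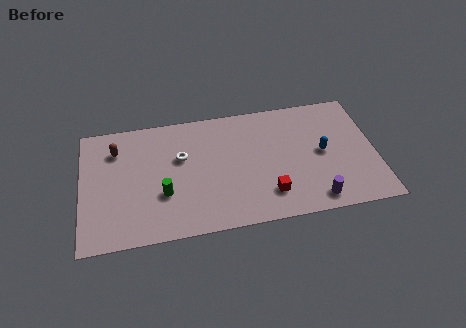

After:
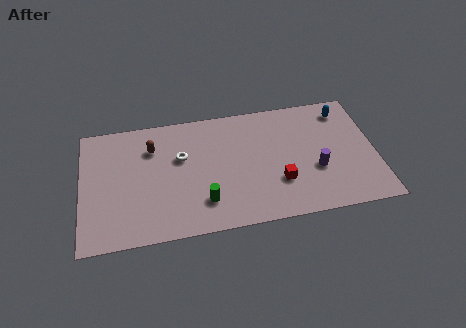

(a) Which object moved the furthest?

the blue capsule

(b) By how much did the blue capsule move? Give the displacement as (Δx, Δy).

(1.3, 2.7)

The blue capsule was at about (12.8, 4.2) and moved to about (14.1, 6.9).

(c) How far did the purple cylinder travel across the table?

2.0

From (12.2, 1.1) to (12.4, 3.1), the purple cylinder covered √(0.2² + 2.0²) ≈ 2.0 units.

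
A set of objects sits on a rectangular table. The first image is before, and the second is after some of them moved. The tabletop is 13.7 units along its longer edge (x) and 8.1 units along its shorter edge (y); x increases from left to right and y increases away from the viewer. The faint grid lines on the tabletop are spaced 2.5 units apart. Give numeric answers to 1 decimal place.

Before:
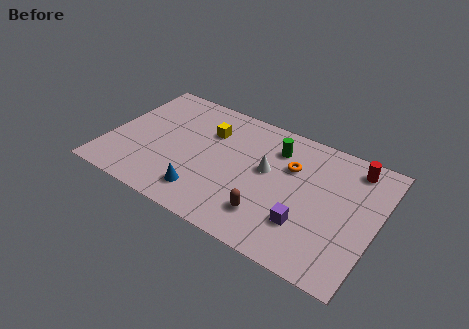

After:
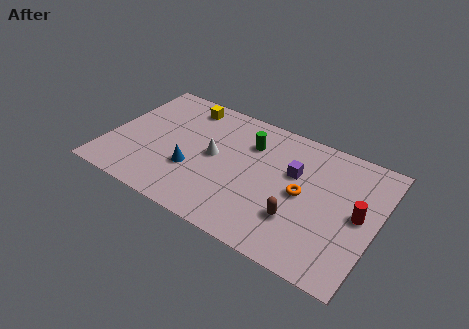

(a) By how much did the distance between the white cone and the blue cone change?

-2.4

They were about 4.1 units apart before and 1.7 after — 2.4 units closer together.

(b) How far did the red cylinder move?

2.9

From (12.2, 6.9) to (12.8, 4.1), the red cylinder covered √(0.6² + 2.8²) ≈ 2.9 units.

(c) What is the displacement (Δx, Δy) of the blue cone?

(-0.8, 1.2)

From the two frames, the blue cone sits at roughly (5.3, 1.6) before and (4.5, 2.8) after.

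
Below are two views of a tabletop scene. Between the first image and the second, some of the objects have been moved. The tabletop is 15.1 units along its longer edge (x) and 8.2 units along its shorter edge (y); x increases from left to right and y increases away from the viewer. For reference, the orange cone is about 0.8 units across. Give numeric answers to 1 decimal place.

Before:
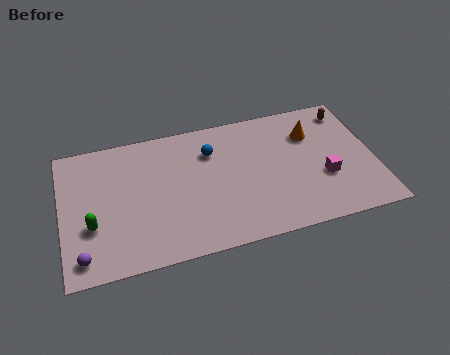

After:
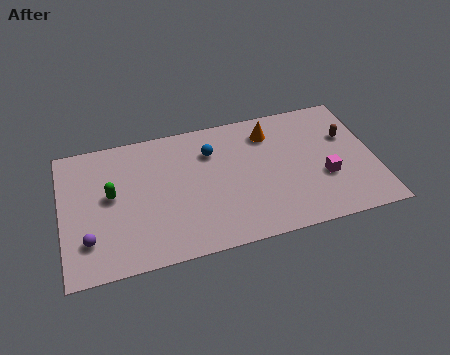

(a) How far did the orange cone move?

2.1

The orange cone moved from about (12.2, 5.9) to (10.2, 6.5), a distance of √(2.0² + 0.6²) ≈ 2.1.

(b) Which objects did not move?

the magenta cube and the blue sphere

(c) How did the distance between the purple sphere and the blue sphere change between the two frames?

-0.8

The distance was about 8.0 in the first image and 7.2 in the second, so they moved 0.8 units closer together.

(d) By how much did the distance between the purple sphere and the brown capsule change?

-1.3

They were about 14.4 units apart before and 13.1 after — 1.3 units closer together.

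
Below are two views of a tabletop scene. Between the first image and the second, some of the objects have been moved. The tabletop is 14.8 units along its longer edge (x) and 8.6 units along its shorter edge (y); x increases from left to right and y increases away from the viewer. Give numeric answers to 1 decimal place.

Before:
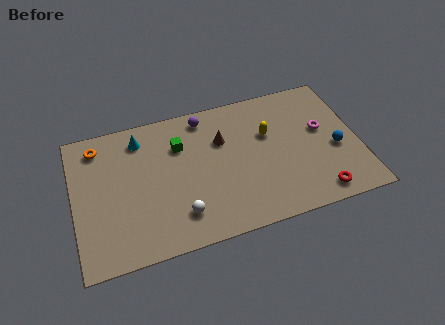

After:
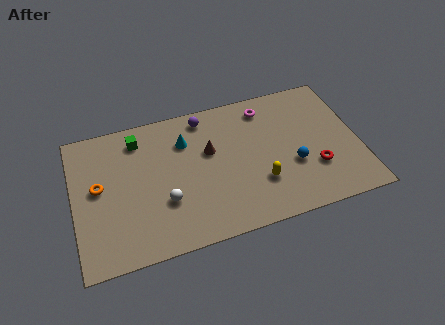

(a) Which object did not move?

the purple sphere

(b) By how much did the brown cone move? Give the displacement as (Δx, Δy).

(-0.7, -0.5)

The brown cone was at about (7.8, 5.8) and moved to about (7.1, 5.3).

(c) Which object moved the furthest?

the magenta torus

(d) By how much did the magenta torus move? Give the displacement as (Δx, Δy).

(-2.8, 2.2)

From the two frames, the magenta torus sits at roughly (13.0, 5.0) before and (10.2, 7.2) after.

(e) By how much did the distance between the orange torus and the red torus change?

-1.3

The distance was about 12.6 in the first image and 11.3 in the second, so they moved 1.3 units closer together.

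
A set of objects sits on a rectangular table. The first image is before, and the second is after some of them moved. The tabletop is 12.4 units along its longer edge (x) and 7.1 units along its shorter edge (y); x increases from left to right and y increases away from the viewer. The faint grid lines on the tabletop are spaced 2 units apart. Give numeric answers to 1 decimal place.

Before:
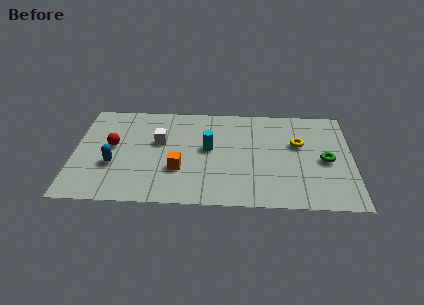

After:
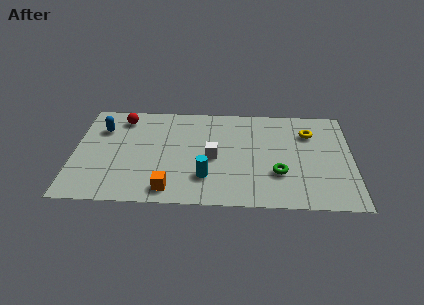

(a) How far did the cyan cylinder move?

2.0

From (6.0, 3.9) to (5.9, 1.9), the cyan cylinder covered √(0.1² + 2.0²) ≈ 2.0 units.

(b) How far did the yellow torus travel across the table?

0.9

From (10.0, 4.4) to (10.5, 5.2), the yellow torus covered √(0.5² + 0.8²) ≈ 0.9 units.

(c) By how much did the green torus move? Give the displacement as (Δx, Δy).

(-2.1, -1.0)

From the two frames, the green torus sits at roughly (11.2, 3.3) before and (9.1, 2.3) after.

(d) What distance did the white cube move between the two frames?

2.6

From (3.8, 4.3) to (6.2, 3.3), the white cube covered √(2.4² + 1.0²) ≈ 2.6 units.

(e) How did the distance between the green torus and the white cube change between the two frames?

-4.4

Before: roughly 7.5 units apart; after: 3.1. That's 4.4 units closer together.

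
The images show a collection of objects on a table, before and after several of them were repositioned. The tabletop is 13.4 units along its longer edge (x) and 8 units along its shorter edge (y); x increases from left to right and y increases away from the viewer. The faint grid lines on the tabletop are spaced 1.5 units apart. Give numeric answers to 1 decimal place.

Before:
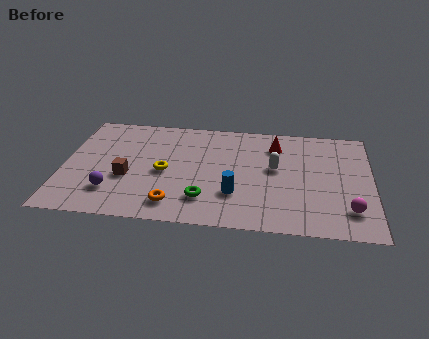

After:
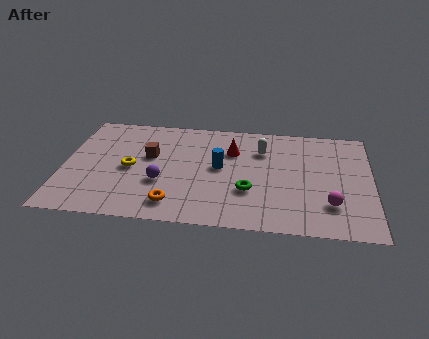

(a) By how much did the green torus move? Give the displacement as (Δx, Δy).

(1.9, 0.8)

The green torus was at about (6.2, 1.9) and moved to about (8.1, 2.7).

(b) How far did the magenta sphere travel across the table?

0.9

From (12.4, 1.8) to (11.6, 2.1), the magenta sphere covered √(0.8² + 0.3²) ≈ 0.9 units.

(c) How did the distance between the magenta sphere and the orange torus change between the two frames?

-0.8

The distance was about 7.5 in the first image and 6.7 in the second, so they moved 0.8 units closer together.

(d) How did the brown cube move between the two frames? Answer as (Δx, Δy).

(0.9, 1.7)

From the two frames, the brown cube sits at roughly (2.8, 3.1) before and (3.7, 4.8) after.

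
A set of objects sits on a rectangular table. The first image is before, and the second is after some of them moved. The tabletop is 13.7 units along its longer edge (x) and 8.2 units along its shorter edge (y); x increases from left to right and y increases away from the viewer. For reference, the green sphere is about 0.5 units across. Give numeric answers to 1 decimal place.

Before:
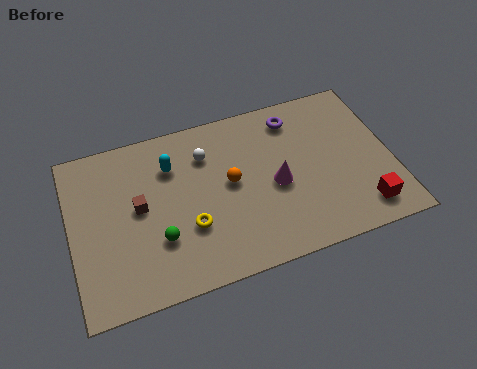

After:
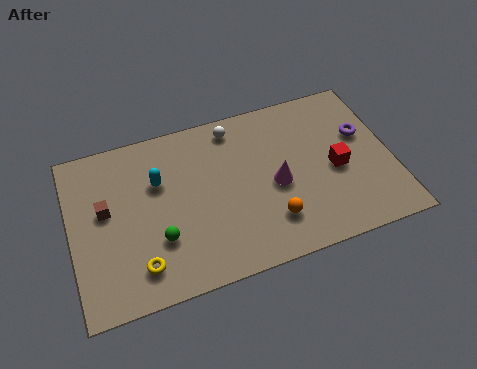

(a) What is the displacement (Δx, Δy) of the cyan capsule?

(-0.6, -0.6)

From the two frames, the cyan capsule sits at roughly (4.4, 6.0) before and (3.8, 5.4) after.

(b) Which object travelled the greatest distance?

the purple torus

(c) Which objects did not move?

the magenta cone and the green sphere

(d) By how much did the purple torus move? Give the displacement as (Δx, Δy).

(2.8, -1.7)

The purple torus was at about (9.8, 6.8) and moved to about (12.6, 5.1).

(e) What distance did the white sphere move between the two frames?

1.6

The white sphere moved from about (5.9, 6.1) to (7.2, 7.1), a distance of √(1.3² + 1.0²) ≈ 1.6.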